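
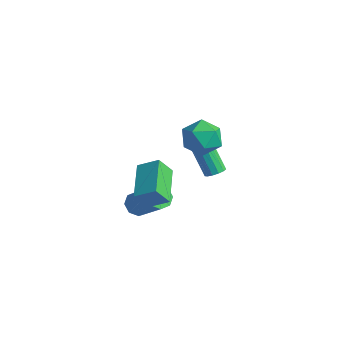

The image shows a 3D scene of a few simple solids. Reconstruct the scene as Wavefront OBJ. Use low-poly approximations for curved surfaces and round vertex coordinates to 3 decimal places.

v -2.641 -2.456 -3.522
v -2.229 -2.739 -3.954
v -0.688 -2.766 -2.47
v -1.099 -2.484 -2.038
v -2.207 -2.234 -3.968
v -0.666 -2.261 -2.483
v -2.439 -1.86 -3.72
v -0.898 -1.887 -2.236
v -2.789 -1.835 -3.357
v -1.248 -1.862 -1.872
v -3.052 -2.174 -3.09
v -1.511 -2.201 -1.606
v -3.074 -2.679 -3.077
v -1.533 -2.706 -1.592
v -2.842 -3.053 -3.324
v -1.301 -3.08 -1.84
v -2.492 -3.078 -3.688
v -0.951 -3.105 -2.203
v -0.873 -0.257 2.145
v -0.403 0.388 1.509
v -0.637 -1.488 1.071
v -0.167 -0.843 0.435
v 0.276 -1.104 1.316
v 0.13 -0.344 1.98
v -1.17 -0.756 0.6
v -1.316 0.004 1.264
v -0.587 0.079 0.555
v 0.307 -0.136 0.997
v -1.347 -0.964 1.583
v -0.453 -1.179 2.025
v -1.242 -3.606 0.587
v -0.461 -3.051 1.127
v -1.047 -3.006 -0.314
v -0.266 -2.45 0.226
v 0.066 -4.89 0.014
v 0.847 -4.334 0.554
v 0.261 -4.289 -0.887
v 1.042 -3.734 -0.347
v -2.361 1.955 -3.501
v -2.058 2.337 -3.292
v -3.236 2.306 -1.53
v -3.539 1.925 -1.739
v -2.279 2.475 -3.437
v -3.457 2.444 -1.675
v -2.526 2.449 -3.603
v -3.704 2.418 -1.841
v -2.721 2.266 -3.736
v -3.899 2.235 -1.974
v -2.801 1.984 -3.795
v -3.979 1.953 -2.033
v -2.742 1.694 -3.76
v -3.92 1.663 -1.998
v -2.562 1.486 -3.643
v -3.74 1.455 -1.881
v -2.318 1.428 -3.481
v -3.496 1.397 -1.719
v -2.087 1.537 -3.326
v -3.266 1.506 -1.563
v -1.944 1.779 -3.225
v -3.122 1.748 -1.463
v -1.933 2.077 -3.213
v -3.111 2.046 -1.451
f 2 1 5
f 2 5 3
f 3 5 6
f 3 6 4
f 5 1 7
f 5 7 6
f 6 7 8
f 6 8 4
f 7 1 9
f 7 9 8
f 8 9 10
f 8 10 4
f 9 1 11
f 9 11 10
f 10 11 12
f 10 12 4
f 11 1 13
f 11 13 12
f 12 13 14
f 12 14 4
f 13 1 15
f 13 15 14
f 14 15 16
f 14 16 4
f 15 1 17
f 15 17 16
f 16 17 18
f 16 18 4
f 17 1 2
f 17 2 18
f 18 2 3
f 18 3 4
f 19 30 24
f 19 24 20
f 19 20 26
f 19 26 29
f 19 29 30
f 20 24 28
f 24 30 23
f 30 29 21
f 29 26 25
f 26 20 27
f 22 28 23
f 22 23 21
f 22 21 25
f 22 25 27
f 22 27 28
f 23 28 24
f 21 23 30
f 25 21 29
f 27 25 26
f 28 27 20
f 32 34 31
f 35 32 31
f 31 34 33
f 33 35 31
f 32 38 34
f 36 32 35
f 36 38 32
f 34 38 33
f 37 35 33
f 33 38 37
f 37 36 35
f 38 36 37
f 40 39 43
f 40 43 41
f 41 43 44
f 41 44 42
f 43 39 45
f 43 45 44
f 44 45 46
f 44 46 42
f 45 39 47
f 45 47 46
f 46 47 48
f 46 48 42
f 47 39 49
f 47 49 48
f 48 49 50
f 48 50 42
f 49 39 51
f 49 51 50
f 50 51 52
f 50 52 42
f 51 39 53
f 51 53 52
f 52 53 54
f 52 54 42
f 53 39 55
f 53 55 54
f 54 55 56
f 54 56 42
f 55 39 57
f 55 57 56
f 56 57 58
f 56 58 42
f 57 39 59
f 57 59 58
f 58 59 60
f 58 60 42
f 59 39 61
f 59 61 60
f 60 61 62
f 60 62 42
f 61 39 40
f 61 40 62
f 62 40 41
f 62 41 42



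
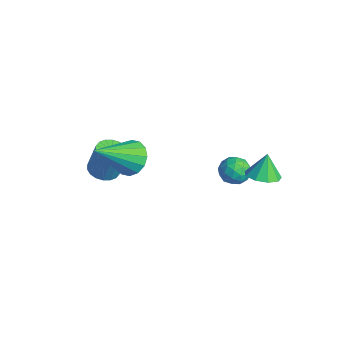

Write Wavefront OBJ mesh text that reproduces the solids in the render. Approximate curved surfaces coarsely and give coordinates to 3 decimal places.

v -2.57 -2.887 0.427
v -1.994 -2.458 0.822
v -2.27 -4.513 1.753
v -2.357 -2.363 1.02
v -2.777 -2.409 1.06
v -3.142 -2.582 0.929
v -3.353 -2.838 0.664
v -3.355 -3.106 0.336
v -3.146 -3.316 0.031
v -2.783 -3.411 -0.167
v -2.363 -3.365 -0.206
v -1.998 -3.192 -0.076
v -1.787 -2.936 0.189
v -1.785 -2.668 0.517
v -4.105 -3.386 -1.377
v -3.674 -3.886 -1.362
v -3.404 -3.614 -0.068
v -3.835 -3.114 -0.083
v -3.507 -3.658 -1.445
v -3.238 -3.386 -0.15
v -3.459 -3.377 -1.514
v -3.189 -3.105 -0.219
v -3.539 -3.097 -1.556
v -3.269 -2.825 -0.262
v -3.731 -2.875 -1.563
v -3.461 -2.603 -0.268
v -3.997 -2.754 -1.533
v -3.727 -2.482 -0.238
v -4.284 -2.758 -1.472
v -4.014 -2.486 -0.177
v -4.536 -2.886 -1.392
v -4.266 -2.614 -0.098
v -4.702 -3.114 -1.31
v -4.433 -2.842 -0.015
v -4.751 -3.395 -1.241
v -4.481 -3.123 0.054
v -4.671 -3.675 -1.198
v -4.401 -3.403 0.096
v -4.479 -3.897 -1.192
v -4.209 -3.625 0.103
v -4.213 -4.018 -1.222
v -3.943 -3.746 0.073
v -3.926 -4.014 -1.283
v -3.656 -3.742 0.012
v -1.96 1.539 -1.888
v -1.509 1.709 -1.403
v -2.231 0.631 -1.317
v -1.78 0.801 -0.832
v -2.347 1.174 -0.918
v -2.179 1.735 -1.271
v -1.561 0.605 -1.449
v -1.393 1.166 -1.802
v -1.263 1.132 -1.132
v -1.748 1.483 -0.804
v -1.992 0.857 -1.916
v -2.477 1.208 -1.588
v -1.711 1.704 -1.695
v -2.029 0.636 -1.025
v -2.362 0.855 -1.075
v -2.098 0.955 -0.79
v -2.105 1.719 -1.618
v -1.84 1.819 -1.333
v -2.332 1.504 -1.048
v -1.9 0.521 -1.387
v -1.635 0.621 -1.102
v -1.642 1.385 -1.93
v -1.378 1.485 -1.645
v -1.408 0.836 -1.672
v -1.301 1.464 -1.251
v -1.46 0.931 -0.916
v -1.331 0.816 -1.278
v -1.233 1.146 -1.485
v -1.587 1.671 -1.058
v -1.746 1.137 -0.723
v -2.079 1.356 -0.773
v -1.98 1.686 -0.98
v -1.442 1.332 -0.899
v -1.994 1.203 -1.997
v -2.153 0.669 -1.662
v -1.76 0.654 -1.74
v -1.661 0.984 -1.947
v -2.28 1.409 -1.804
v -2.439 0.876 -1.469
v -2.507 1.194 -1.235
v -2.409 1.524 -1.442
v -2.298 1.008 -1.821
v 0.389 1.193 0.245
v 1.058 1.062 0.445
v 0.151 1.487 1.235
v 1.015 1.523 0.298
v 0.68 1.83 0.126
v 0.208 1.838 0.01
v -0.179 1.545 0.004
v -0.3 1.087 0.111
v -0.099 0.679 0.28
v 0.33 0.511 0.433
v 0.787 0.663 0.498
f 2 1 4
f 2 4 3
f 4 1 5
f 4 5 3
f 5 1 6
f 5 6 3
f 6 1 7
f 6 7 3
f 7 1 8
f 7 8 3
f 8 1 9
f 8 9 3
f 9 1 10
f 9 10 3
f 10 1 11
f 10 11 3
f 11 1 12
f 11 12 3
f 12 1 13
f 12 13 3
f 13 1 14
f 13 14 3
f 14 1 2
f 14 2 3
f 16 15 19
f 16 19 17
f 17 19 20
f 17 20 18
f 19 15 21
f 19 21 20
f 20 21 22
f 20 22 18
f 21 15 23
f 21 23 22
f 22 23 24
f 22 24 18
f 23 15 25
f 23 25 24
f 24 25 26
f 24 26 18
f 25 15 27
f 25 27 26
f 26 27 28
f 26 28 18
f 27 15 29
f 27 29 28
f 28 29 30
f 28 30 18
f 29 15 31
f 29 31 30
f 30 31 32
f 30 32 18
f 31 15 33
f 31 33 32
f 32 33 34
f 32 34 18
f 33 15 35
f 33 35 34
f 34 35 36
f 34 36 18
f 35 15 37
f 35 37 36
f 36 37 38
f 36 38 18
f 37 15 39
f 37 39 38
f 38 39 40
f 38 40 18
f 39 15 41
f 39 41 40
f 40 41 42
f 40 42 18
f 41 15 43
f 41 43 42
f 42 43 44
f 42 44 18
f 43 15 16
f 43 16 44
f 44 16 17
f 44 17 18
f 45 82 61
f 82 56 85
f 61 85 50
f 82 85 61
f 45 61 57
f 61 50 62
f 57 62 46
f 61 62 57
f 45 57 66
f 57 46 67
f 66 67 52
f 57 67 66
f 45 66 78
f 66 52 81
f 78 81 55
f 66 81 78
f 45 78 82
f 78 55 86
f 82 86 56
f 78 86 82
f 46 62 73
f 62 50 76
f 73 76 54
f 62 76 73
f 50 85 63
f 85 56 84
f 63 84 49
f 85 84 63
f 56 86 83
f 86 55 79
f 83 79 47
f 86 79 83
f 55 81 80
f 81 52 68
f 80 68 51
f 81 68 80
f 52 67 72
f 67 46 69
f 72 69 53
f 67 69 72
f 48 74 60
f 74 54 75
f 60 75 49
f 74 75 60
f 48 60 58
f 60 49 59
f 58 59 47
f 60 59 58
f 48 58 65
f 58 47 64
f 65 64 51
f 58 64 65
f 48 65 70
f 65 51 71
f 70 71 53
f 65 71 70
f 48 70 74
f 70 53 77
f 74 77 54
f 70 77 74
f 49 75 63
f 75 54 76
f 63 76 50
f 75 76 63
f 47 59 83
f 59 49 84
f 83 84 56
f 59 84 83
f 51 64 80
f 64 47 79
f 80 79 55
f 64 79 80
f 53 71 72
f 71 51 68
f 72 68 52
f 71 68 72
f 54 77 73
f 77 53 69
f 73 69 46
f 77 69 73
f 88 87 90
f 88 90 89
f 90 87 91
f 90 91 89
f 91 87 92
f 91 92 89
f 92 87 93
f 92 93 89
f 93 87 94
f 93 94 89
f 94 87 95
f 94 95 89
f 95 87 96
f 95 96 89
f 96 87 97
f 96 97 89
f 97 87 88
f 97 88 89



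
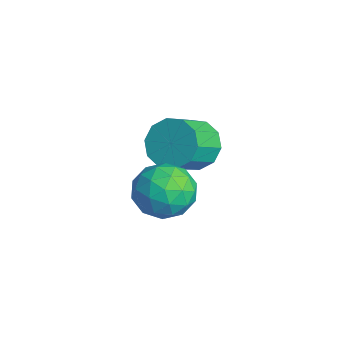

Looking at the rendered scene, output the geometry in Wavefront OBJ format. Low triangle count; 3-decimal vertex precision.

v 2.564 1.508 1.798
v 2.967 2.139 1.584
v 3.553 0.781 1.516
v 3.956 1.412 1.302
v 3.779 1.298 2.052
v 3.169 1.747 2.226
v 3.351 1.173 0.874
v 2.741 1.622 1.048
v 3.454 1.931 1.013
v 3.718 2.009 1.741
v 2.802 0.911 1.359
v 3.066 0.989 2.087
v 2.679 1.887 1.716
v 3.841 1.033 1.384
v 3.737 0.966 1.825
v 3.974 1.336 1.699
v 2.797 1.657 2.093
v 3.034 2.028 1.967
v 3.512 1.534 2.242
v 3.486 0.892 1.133
v 3.723 1.263 1.007
v 2.546 1.584 1.401
v 2.783 1.954 1.275
v 3.008 1.386 0.858
v 3.202 2.136 1.255
v 3.783 1.709 1.089
v 3.428 1.568 0.837
v 3.069 1.832 0.94
v 3.357 2.182 1.682
v 3.938 1.754 1.517
v 3.835 1.687 1.957
v 3.476 1.951 2.06
v 3.643 2.06 1.347
v 2.582 1.166 1.583
v 3.163 0.738 1.418
v 3.044 0.969 1.04
v 2.685 1.233 1.143
v 2.737 1.211 2.011
v 3.318 0.784 1.845
v 3.451 1.088 2.16
v 3.092 1.352 2.263
v 2.877 0.86 1.753
v 0.827 3.037 0.841
v 1.471 3.284 0.635
v 1.957 2.53 1.254
v 1.313 2.283 1.459
v 1.349 3.506 1.001
v 1.835 2.751 1.62
v 1.028 3.548 1.306
v 1.514 2.794 1.925
v 0.63 3.396 1.433
v 1.116 2.641 2.052
v 0.307 3.106 1.334
v 0.793 2.352 1.952
v 0.183 2.79 1.046
v 0.669 2.036 1.665
v 0.305 2.569 0.68
v 0.791 1.814 1.299
v 0.626 2.526 0.375
v 1.112 1.772 0.994
v 1.024 2.679 0.248
v 1.51 1.924 0.867
v 1.347 2.968 0.348
v 1.833 2.214 0.966
f 1 38 17
f 38 12 41
f 17 41 6
f 38 41 17
f 1 17 13
f 17 6 18
f 13 18 2
f 17 18 13
f 1 13 22
f 13 2 23
f 22 23 8
f 13 23 22
f 1 22 34
f 22 8 37
f 34 37 11
f 22 37 34
f 1 34 38
f 34 11 42
f 38 42 12
f 34 42 38
f 2 18 29
f 18 6 32
f 29 32 10
f 18 32 29
f 6 41 19
f 41 12 40
f 19 40 5
f 41 40 19
f 12 42 39
f 42 11 35
f 39 35 3
f 42 35 39
f 11 37 36
f 37 8 24
f 36 24 7
f 37 24 36
f 8 23 28
f 23 2 25
f 28 25 9
f 23 25 28
f 4 30 16
f 30 10 31
f 16 31 5
f 30 31 16
f 4 16 14
f 16 5 15
f 14 15 3
f 16 15 14
f 4 14 21
f 14 3 20
f 21 20 7
f 14 20 21
f 4 21 26
f 21 7 27
f 26 27 9
f 21 27 26
f 4 26 30
f 26 9 33
f 30 33 10
f 26 33 30
f 5 31 19
f 31 10 32
f 19 32 6
f 31 32 19
f 3 15 39
f 15 5 40
f 39 40 12
f 15 40 39
f 7 20 36
f 20 3 35
f 36 35 11
f 20 35 36
f 9 27 28
f 27 7 24
f 28 24 8
f 27 24 28
f 10 33 29
f 33 9 25
f 29 25 2
f 33 25 29
f 44 43 47
f 44 47 45
f 45 47 48
f 45 48 46
f 47 43 49
f 47 49 48
f 48 49 50
f 48 50 46
f 49 43 51
f 49 51 50
f 50 51 52
f 50 52 46
f 51 43 53
f 51 53 52
f 52 53 54
f 52 54 46
f 53 43 55
f 53 55 54
f 54 55 56
f 54 56 46
f 55 43 57
f 55 57 56
f 56 57 58
f 56 58 46
f 57 43 59
f 57 59 58
f 58 59 60
f 58 60 46
f 59 43 61
f 59 61 60
f 60 61 62
f 60 62 46
f 61 43 63
f 61 63 62
f 62 63 64
f 62 64 46
f 63 43 44
f 63 44 64
f 64 44 45
f 64 45 46



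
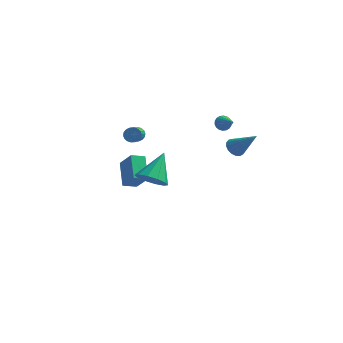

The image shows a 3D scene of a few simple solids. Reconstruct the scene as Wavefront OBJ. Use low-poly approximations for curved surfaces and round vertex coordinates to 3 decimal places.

v -3.153 2.741 -4.756
v -3.598 4.099 -3.816
v -2.432 3.187 -5.058
v -2.876 4.544 -4.118
v -2.384 2.236 -3.662
v -2.828 3.593 -2.722
v -1.662 2.681 -3.964
v -2.107 4.039 -3.024
v 2.713 1.755 1.782
v 3.069 1.748 1.417
v 3.407 0.905 2.478
v 3.139 1.916 1.553
v 3.124 2.052 1.734
v 3.028 2.129 1.924
v 2.869 2.133 2.086
v 2.679 2.061 2.188
v 2.496 1.929 2.209
v 2.356 1.762 2.146
v 2.286 1.594 2.01
v 2.301 1.457 1.83
v 2.397 1.38 1.639
v 2.556 1.377 1.477
v 2.746 1.449 1.375
v 2.929 1.581 1.354
v -2.793 4.868 -1.772
v -2.597 4.629 -2.19
v -2.431 2.873 -1.107
v -2.627 3.112 -0.688
v -2.409 4.712 -2.085
v -2.242 2.955 -1.001
v -2.296 4.825 -1.917
v -2.129 3.069 -0.834
v -2.282 4.947 -1.721
v -2.115 3.191 -0.638
v -2.369 5.054 -1.535
v -2.202 3.298 -0.452
v -2.54 5.124 -1.396
v -2.374 3.368 -0.313
v -2.761 5.143 -1.331
v -2.595 3.387 -0.248
v -2.989 5.107 -1.353
v -2.823 3.351 -0.27
v -3.178 5.025 -1.459
v -3.011 3.268 -0.375
v -3.291 4.911 -1.626
v -3.124 3.155 -0.543
v -3.305 4.789 -1.822
v -3.138 3.033 -0.739
v -3.218 4.682 -2.008
v -3.051 2.926 -0.925
v -3.046 4.612 -2.147
v -2.88 2.856 -1.064
v -2.825 4.593 -2.212
v -2.659 2.837 -1.129
v 3.028 4.147 -1.694
v 3.369 3.794 -2.119
v 4.292 3.673 -0.286
v 3.497 4.077 -2.138
v 3.517 4.376 -2.056
v 3.425 4.623 -1.89
v 3.242 4.761 -1.679
v 3.01 4.758 -1.472
v 2.783 4.615 -1.315
v 2.611 4.365 -1.245
v 2.535 4.065 -1.278
v 2.572 3.784 -1.406
v 2.713 3.586 -1.6
v 2.927 3.517 -1.815
v 3.163 3.592 -2.003
v -0.2 -3.377 0.254
v 0.269 -3.979 0.785
v 0.2 -1.963 1.506
v 0.637 -3.75 0.408
v 0.686 -3.378 -0.028
v 0.396 -3.006 -0.356
v -0.122 -2.775 -0.45
v -0.67 -2.774 -0.276
v -1.038 -3.003 0.101
v -1.087 -3.375 0.536
v -0.796 -3.748 0.864
v -0.279 -3.979 0.959
f 2 4 1
f 5 2 1
f 1 4 3
f 3 5 1
f 2 8 4
f 6 2 5
f 6 8 2
f 4 8 3
f 7 5 3
f 3 8 7
f 7 6 5
f 8 6 7
f 10 9 12
f 10 12 11
f 12 9 13
f 12 13 11
f 13 9 14
f 13 14 11
f 14 9 15
f 14 15 11
f 15 9 16
f 15 16 11
f 16 9 17
f 16 17 11
f 17 9 18
f 17 18 11
f 18 9 19
f 18 19 11
f 19 9 20
f 19 20 11
f 20 9 21
f 20 21 11
f 21 9 22
f 21 22 11
f 22 9 23
f 22 23 11
f 23 9 24
f 23 24 11
f 24 9 10
f 24 10 11
f 26 25 29
f 26 29 27
f 27 29 30
f 27 30 28
f 29 25 31
f 29 31 30
f 30 31 32
f 30 32 28
f 31 25 33
f 31 33 32
f 32 33 34
f 32 34 28
f 33 25 35
f 33 35 34
f 34 35 36
f 34 36 28
f 35 25 37
f 35 37 36
f 36 37 38
f 36 38 28
f 37 25 39
f 37 39 38
f 38 39 40
f 38 40 28
f 39 25 41
f 39 41 40
f 40 41 42
f 40 42 28
f 41 25 43
f 41 43 42
f 42 43 44
f 42 44 28
f 43 25 45
f 43 45 44
f 44 45 46
f 44 46 28
f 45 25 47
f 45 47 46
f 46 47 48
f 46 48 28
f 47 25 49
f 47 49 48
f 48 49 50
f 48 50 28
f 49 25 51
f 49 51 50
f 50 51 52
f 50 52 28
f 51 25 53
f 51 53 52
f 52 53 54
f 52 54 28
f 53 25 26
f 53 26 54
f 54 26 27
f 54 27 28
f 56 55 58
f 56 58 57
f 58 55 59
f 58 59 57
f 59 55 60
f 59 60 57
f 60 55 61
f 60 61 57
f 61 55 62
f 61 62 57
f 62 55 63
f 62 63 57
f 63 55 64
f 63 64 57
f 64 55 65
f 64 65 57
f 65 55 66
f 65 66 57
f 66 55 67
f 66 67 57
f 67 55 68
f 67 68 57
f 68 55 69
f 68 69 57
f 69 55 56
f 69 56 57
f 71 70 73
f 71 73 72
f 73 70 74
f 73 74 72
f 74 70 75
f 74 75 72
f 75 70 76
f 75 76 72
f 76 70 77
f 76 77 72
f 77 70 78
f 77 78 72
f 78 70 79
f 78 79 72
f 79 70 80
f 79 80 72
f 80 70 81
f 80 81 72
f 81 70 71
f 81 71 72



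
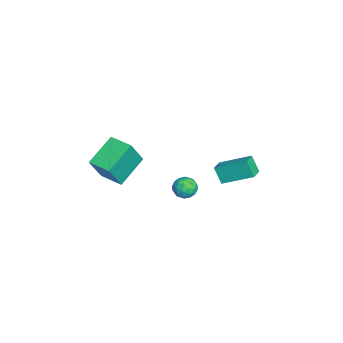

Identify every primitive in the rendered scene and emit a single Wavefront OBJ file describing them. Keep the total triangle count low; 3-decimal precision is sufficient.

v -1.427 1.368 0.713
v -1.084 3.209 1.641
v -2.347 1.667 0.459
v -2.004 3.508 1.387
v -0.996 1.812 -0.327
v -0.653 3.653 0.601
v -1.916 2.111 -0.581
v -1.573 3.952 0.347
v 0.326 -3.697 3.481
v 1.124 -4.296 5.249
v 1.213 -2.538 3.474
v 2.011 -3.137 5.241
v 1.789 -4.823 2.439
v 2.587 -5.422 4.206
v 2.676 -3.664 2.431
v 3.474 -4.263 4.199
v 0.923 0.158 0.369
v 1.195 0.513 1.005
v 1.005 -0.953 0.955
v 1.277 -0.598 1.591
v 0.537 -0.494 1.374
v 0.487 0.193 1.012
v 1.713 -0.633 0.948
v 1.663 0.054 0.586
v 1.684 0.025 1.363
v 0.957 0.11 1.627
v 1.243 -0.55 0.333
v 0.516 -0.465 0.597
v 1.052 0.433 0.636
v 1.148 -0.873 1.324
v 0.713 -0.812 1.197
v 0.873 -0.603 1.571
v 0.636 0.245 0.64
v 0.796 0.454 1.014
v 0.408 -0.139 1.23
v 1.404 -0.894 0.946
v 1.564 -0.685 1.32
v 1.327 0.163 0.389
v 1.487 0.372 0.763
v 1.792 -0.301 0.73
v 1.499 0.355 1.22
v 1.547 -0.298 1.564
v 1.804 -0.319 1.187
v 1.774 0.085 0.974
v 1.072 0.405 1.375
v 1.12 -0.248 1.719
v 0.685 -0.187 1.592
v 0.655 0.217 1.379
v 1.359 0.118 1.585
v 1.08 -0.192 0.241
v 1.128 -0.845 0.585
v 1.545 -0.657 0.581
v 1.515 -0.253 0.368
v 0.653 -0.142 0.396
v 0.701 -0.795 0.74
v 0.426 -0.525 0.986
v 0.396 -0.121 0.773
v 0.841 -0.558 0.375
f 2 4 1
f 5 2 1
f 1 4 3
f 3 5 1
f 2 8 4
f 6 2 5
f 6 8 2
f 4 8 3
f 7 5 3
f 3 8 7
f 7 6 5
f 8 6 7
f 10 12 9
f 13 10 9
f 9 12 11
f 11 13 9
f 10 16 12
f 14 10 13
f 14 16 10
f 12 16 11
f 15 13 11
f 11 16 15
f 15 14 13
f 16 14 15
f 17 54 33
f 54 28 57
f 33 57 22
f 54 57 33
f 17 33 29
f 33 22 34
f 29 34 18
f 33 34 29
f 17 29 38
f 29 18 39
f 38 39 24
f 29 39 38
f 17 38 50
f 38 24 53
f 50 53 27
f 38 53 50
f 17 50 54
f 50 27 58
f 54 58 28
f 50 58 54
f 18 34 45
f 34 22 48
f 45 48 26
f 34 48 45
f 22 57 35
f 57 28 56
f 35 56 21
f 57 56 35
f 28 58 55
f 58 27 51
f 55 51 19
f 58 51 55
f 27 53 52
f 53 24 40
f 52 40 23
f 53 40 52
f 24 39 44
f 39 18 41
f 44 41 25
f 39 41 44
f 20 46 32
f 46 26 47
f 32 47 21
f 46 47 32
f 20 32 30
f 32 21 31
f 30 31 19
f 32 31 30
f 20 30 37
f 30 19 36
f 37 36 23
f 30 36 37
f 20 37 42
f 37 23 43
f 42 43 25
f 37 43 42
f 20 42 46
f 42 25 49
f 46 49 26
f 42 49 46
f 21 47 35
f 47 26 48
f 35 48 22
f 47 48 35
f 19 31 55
f 31 21 56
f 55 56 28
f 31 56 55
f 23 36 52
f 36 19 51
f 52 51 27
f 36 51 52
f 25 43 44
f 43 23 40
f 44 40 24
f 43 40 44
f 26 49 45
f 49 25 41
f 45 41 18
f 49 41 45



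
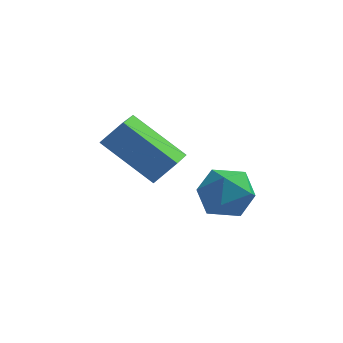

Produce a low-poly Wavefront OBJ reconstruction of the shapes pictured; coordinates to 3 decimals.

v -0.535 -0.931 2.41
v -2.057 -0.613 3.569
v -0.488 -0.051 2.23
v -2.011 0.268 3.389
v 0.071 -0.808 3.171
v -1.452 -0.489 4.33
v 0.117 0.073 2.991
v -1.405 0.391 4.15
v 1.098 -1.339 3.378
v 1.517 -0.902 2.764
v 1.583 -2.538 2.856
v 2.002 -2.101 2.242
v 2.259 -2.045 3.062
v 1.96 -1.303 3.385
v 1.14 -2.137 2.235
v 0.841 -1.395 2.558
v 1.543 -1.395 2.057
v 2.234 -1.338 2.569
v 0.866 -2.102 3.051
v 1.557 -2.045 3.563
f 2 4 1
f 5 2 1
f 1 4 3
f 3 5 1
f 2 8 4
f 6 2 5
f 6 8 2
f 4 8 3
f 7 5 3
f 3 8 7
f 7 6 5
f 8 6 7
f 9 20 14
f 9 14 10
f 9 10 16
f 9 16 19
f 9 19 20
f 10 14 18
f 14 20 13
f 20 19 11
f 19 16 15
f 16 10 17
f 12 18 13
f 12 13 11
f 12 11 15
f 12 15 17
f 12 17 18
f 13 18 14
f 11 13 20
f 15 11 19
f 17 15 16
f 18 17 10



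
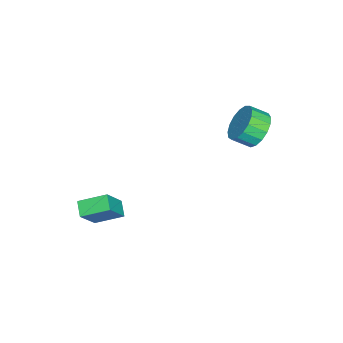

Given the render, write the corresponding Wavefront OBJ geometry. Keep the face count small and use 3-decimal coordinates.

v -2.235 3.602 1.686
v -1.74 3.171 0.828
v -1.489 2.288 1.416
v -1.985 2.718 2.274
v -1.366 3.437 1.067
v -1.115 2.553 1.655
v -1.191 3.74 1.448
v -0.94 2.856 2.035
v -1.256 4.011 1.883
v -1.005 3.128 2.471
v -1.544 4.188 2.273
v -1.293 3.305 2.861
v -1.992 4.231 2.529
v -1.741 3.348 3.116
v -2.495 4.13 2.592
v -2.244 3.247 3.179
v -2.938 3.908 2.447
v -2.687 3.025 3.034
v -3.221 3.615 2.128
v -2.97 2.732 2.715
v -3.278 3.32 1.708
v -3.027 2.437 2.295
v -3.096 3.089 1.283
v -2.845 2.205 1.87
v -2.717 2.975 0.95
v -2.466 2.092 1.538
v -2.228 3.005 0.786
v -1.977 2.122 1.374
v 2.292 -3.489 -2.186
v 1.947 -2.099 -1.595
v 3.005 -3.127 -2.621
v 2.66 -1.737 -2.03
v 3.36 -3.843 -0.73
v 3.015 -2.453 -0.139
v 4.073 -3.481 -1.165
v 3.728 -2.091 -0.574
f 2 1 5
f 2 5 3
f 3 5 6
f 3 6 4
f 5 1 7
f 5 7 6
f 6 7 8
f 6 8 4
f 7 1 9
f 7 9 8
f 8 9 10
f 8 10 4
f 9 1 11
f 9 11 10
f 10 11 12
f 10 12 4
f 11 1 13
f 11 13 12
f 12 13 14
f 12 14 4
f 13 1 15
f 13 15 14
f 14 15 16
f 14 16 4
f 15 1 17
f 15 17 16
f 16 17 18
f 16 18 4
f 17 1 19
f 17 19 18
f 18 19 20
f 18 20 4
f 19 1 21
f 19 21 20
f 20 21 22
f 20 22 4
f 21 1 23
f 21 23 22
f 22 23 24
f 22 24 4
f 23 1 25
f 23 25 24
f 24 25 26
f 24 26 4
f 25 1 27
f 25 27 26
f 26 27 28
f 26 28 4
f 27 1 2
f 27 2 28
f 28 2 3
f 28 3 4
f 30 32 29
f 33 30 29
f 29 32 31
f 31 33 29
f 30 36 32
f 34 30 33
f 34 36 30
f 32 36 31
f 35 33 31
f 31 36 35
f 35 34 33
f 36 34 35



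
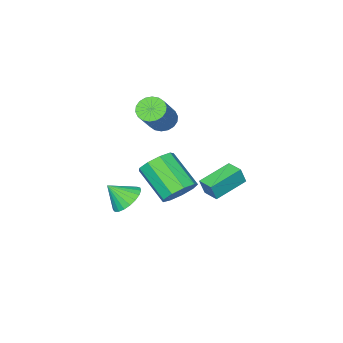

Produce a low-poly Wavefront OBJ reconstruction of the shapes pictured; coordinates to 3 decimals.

v -4.177 -1.056 0.737
v -3.588 -1.292 0.338
v -2.313 -0.62 1.824
v -2.903 -0.384 2.223
v -3.629 -0.978 0.231
v -2.354 -0.307 1.717
v -3.779 -0.68 0.225
v -2.504 -0.008 1.711
v -4.007 -0.456 0.32
v -2.732 0.216 1.806
v -4.27 -0.351 0.497
v -2.995 0.321 1.983
v -4.514 -0.386 0.723
v -3.239 0.286 2.208
v -4.691 -0.553 0.95
v -3.416 0.119 2.436
v -4.767 -0.82 1.136
v -3.492 -0.148 2.622
v -4.726 -1.133 1.243
v -3.451 -0.462 2.729
v -4.576 -1.432 1.249
v -3.301 -0.76 2.735
v -4.348 -1.656 1.154
v -3.073 -0.984 2.64
v -4.085 -1.761 0.977
v -2.81 -1.089 2.463
v -3.841 -1.726 0.752
v -2.566 -1.054 2.237
v -3.664 -1.559 0.524
v -2.389 -0.887 2.01
v -3.58 0.889 -3.189
v -2.883 0.472 -3.738
v -2.883 -1.265 -2.421
v -3.58 -0.849 -1.871
v -2.603 0.84 -3.253
v -2.603 -0.897 -1.935
v -2.78 1.231 -2.737
v -2.78 -0.506 -1.42
v -3.331 1.461 -2.433
v -3.331 -0.276 -1.116
v -3.999 1.424 -2.483
v -3.999 -0.313 -1.165
v -4.47 1.136 -2.862
v -4.47 -0.601 -1.545
v -4.525 0.732 -3.395
v -4.525 -1.005 -2.077
v -4.138 0.402 -3.831
v -4.138 -1.335 -2.513
v -3.49 0.299 -3.966
v -3.49 -1.438 -2.649
v -2.382 -1.576 -4.373
v -1.701 -0.947 -4.446
v -1.698 -2.204 -3.407
v -1.93 -0.786 -4.179
v -2.237 -0.762 -3.946
v -2.569 -0.879 -3.786
v -2.869 -1.116 -3.728
v -3.085 -1.432 -3.781
v -3.179 -1.773 -3.937
v -3.136 -2.08 -4.168
v -2.962 -2.3 -4.434
v -2.687 -2.395 -4.69
v -2.36 -2.348 -4.891
v -2.037 -2.167 -5.002
v -1.773 -1.884 -5.005
v -1.615 -1.548 -4.898
v -1.589 -1.216 -4.7
v -4.455 3.624 -0.959
v -4.189 3.542 -0.104
v -4.363 4.517 -0.903
v -4.096 4.435 -0.047
v -2.784 3.485 -1.493
v -2.517 3.403 -0.637
v -2.691 4.378 -1.436
v -2.425 4.296 -0.581
f 2 1 5
f 2 5 3
f 3 5 6
f 3 6 4
f 5 1 7
f 5 7 6
f 6 7 8
f 6 8 4
f 7 1 9
f 7 9 8
f 8 9 10
f 8 10 4
f 9 1 11
f 9 11 10
f 10 11 12
f 10 12 4
f 11 1 13
f 11 13 12
f 12 13 14
f 12 14 4
f 13 1 15
f 13 15 14
f 14 15 16
f 14 16 4
f 15 1 17
f 15 17 16
f 16 17 18
f 16 18 4
f 17 1 19
f 17 19 18
f 18 19 20
f 18 20 4
f 19 1 21
f 19 21 20
f 20 21 22
f 20 22 4
f 21 1 23
f 21 23 22
f 22 23 24
f 22 24 4
f 23 1 25
f 23 25 24
f 24 25 26
f 24 26 4
f 25 1 27
f 25 27 26
f 26 27 28
f 26 28 4
f 27 1 29
f 27 29 28
f 28 29 30
f 28 30 4
f 29 1 2
f 29 2 30
f 30 2 3
f 30 3 4
f 32 31 35
f 32 35 33
f 33 35 36
f 33 36 34
f 35 31 37
f 35 37 36
f 36 37 38
f 36 38 34
f 37 31 39
f 37 39 38
f 38 39 40
f 38 40 34
f 39 31 41
f 39 41 40
f 40 41 42
f 40 42 34
f 41 31 43
f 41 43 42
f 42 43 44
f 42 44 34
f 43 31 45
f 43 45 44
f 44 45 46
f 44 46 34
f 45 31 47
f 45 47 46
f 46 47 48
f 46 48 34
f 47 31 49
f 47 49 48
f 48 49 50
f 48 50 34
f 49 31 32
f 49 32 50
f 50 32 33
f 50 33 34
f 52 51 54
f 52 54 53
f 54 51 55
f 54 55 53
f 55 51 56
f 55 56 53
f 56 51 57
f 56 57 53
f 57 51 58
f 57 58 53
f 58 51 59
f 58 59 53
f 59 51 60
f 59 60 53
f 60 51 61
f 60 61 53
f 61 51 62
f 61 62 53
f 62 51 63
f 62 63 53
f 63 51 64
f 63 64 53
f 64 51 65
f 64 65 53
f 65 51 66
f 65 66 53
f 66 51 67
f 66 67 53
f 67 51 52
f 67 52 53
f 69 71 68
f 72 69 68
f 68 71 70
f 70 72 68
f 69 75 71
f 73 69 72
f 73 75 69
f 71 75 70
f 74 72 70
f 70 75 74
f 74 73 72
f 75 73 74



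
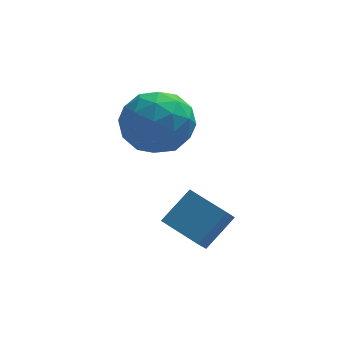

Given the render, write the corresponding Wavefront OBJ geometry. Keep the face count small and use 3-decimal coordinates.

v -3.495 2.953 -0.331
v -2.724 3.403 -1.176
v -1.996 1.937 0.496
v -1.225 2.387 -0.349
v -1.699 3.131 0.508
v -2.625 3.758 -0.003
v -2.095 1.582 -0.677
v -3.021 2.209 -1.188
v -1.858 2.555 -1.391
v -1.613 3.513 -0.658
v -3.107 1.827 -0.022
v -2.862 2.785 0.711
v -3.241 3.267 -0.826
v -1.479 2.073 0.146
v -1.758 2.51 0.65
v -1.304 2.774 0.153
v -3.183 3.476 -0.136
v -2.73 3.741 -0.633
v -2.127 3.581 0.357
v -1.99 1.599 -0.047
v -1.537 1.864 -0.544
v -3.416 2.566 -0.833
v -2.962 2.83 -1.33
v -2.593 1.759 -1.037
v -2.279 3.034 -1.449
v -1.398 2.436 -0.963
v -1.909 1.963 -1.156
v -2.454 2.332 -1.456
v -2.135 3.596 -1.018
v -1.254 2.999 -0.532
v -1.533 3.436 -0.028
v -2.077 3.805 -0.329
v -1.626 3.098 -1.144
v -3.466 2.341 -0.148
v -2.585 1.744 0.338
v -2.643 1.535 -0.351
v -3.187 1.904 -0.652
v -3.322 2.904 0.283
v -2.441 2.306 0.769
v -2.266 3.008 0.776
v -2.811 3.377 0.476
v -3.094 2.242 0.464
v -2.618 -0.096 -2.69
v -1.7 0.451 -1.817
v -2.312 0.381 -3.31
v -1.394 0.928 -2.437
v -1.686 -1.128 -3.023
v -0.768 -0.581 -2.15
v -1.38 -0.651 -3.643
v -0.462 -0.104 -2.77
f 1 38 17
f 38 12 41
f 17 41 6
f 38 41 17
f 1 17 13
f 17 6 18
f 13 18 2
f 17 18 13
f 1 13 22
f 13 2 23
f 22 23 8
f 13 23 22
f 1 22 34
f 22 8 37
f 34 37 11
f 22 37 34
f 1 34 38
f 34 11 42
f 38 42 12
f 34 42 38
f 2 18 29
f 18 6 32
f 29 32 10
f 18 32 29
f 6 41 19
f 41 12 40
f 19 40 5
f 41 40 19
f 12 42 39
f 42 11 35
f 39 35 3
f 42 35 39
f 11 37 36
f 37 8 24
f 36 24 7
f 37 24 36
f 8 23 28
f 23 2 25
f 28 25 9
f 23 25 28
f 4 30 16
f 30 10 31
f 16 31 5
f 30 31 16
f 4 16 14
f 16 5 15
f 14 15 3
f 16 15 14
f 4 14 21
f 14 3 20
f 21 20 7
f 14 20 21
f 4 21 26
f 21 7 27
f 26 27 9
f 21 27 26
f 4 26 30
f 26 9 33
f 30 33 10
f 26 33 30
f 5 31 19
f 31 10 32
f 19 32 6
f 31 32 19
f 3 15 39
f 15 5 40
f 39 40 12
f 15 40 39
f 7 20 36
f 20 3 35
f 36 35 11
f 20 35 36
f 9 27 28
f 27 7 24
f 28 24 8
f 27 24 28
f 10 33 29
f 33 9 25
f 29 25 2
f 33 25 29
f 44 46 43
f 47 44 43
f 43 46 45
f 45 47 43
f 44 50 46
f 48 44 47
f 48 50 44
f 46 50 45
f 49 47 45
f 45 50 49
f 49 48 47
f 50 48 49



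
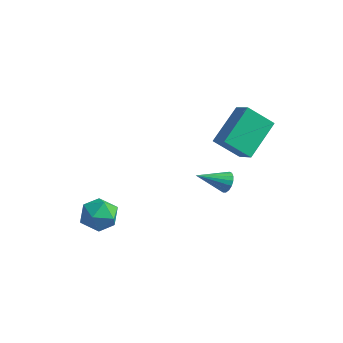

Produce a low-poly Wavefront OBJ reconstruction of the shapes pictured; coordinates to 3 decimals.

v 1.747 0.29 2.094
v 2.588 -0.099 2.705
v 1.767 2.091 3.212
v 2.608 1.703 3.823
v 2.752 0.897 1.097
v 3.593 0.509 1.708
v 2.772 2.699 2.215
v 3.613 2.31 2.826
v 1.591 1.718 -1.801
v 2.007 1.591 -1.418
v 0.609 0.682 -1.079
v 1.871 1.802 -1.3
v 1.67 1.994 -1.297
v 1.452 2.123 -1.409
v 1.265 2.159 -1.612
v 1.153 2.094 -1.857
v 1.141 1.943 -2.09
v 1.233 1.741 -2.256
v 1.406 1.533 -2.318
v 1.622 1.368 -2.262
v 1.831 1.283 -2.1
v 1.985 1.298 -1.869
v 2.048 1.409 -1.623
v -1.857 -3.2 -1.172
v -0.937 -3.081 -1.406
v -1.843 -4.599 -1.834
v -0.923 -4.48 -2.068
v -1.174 -4.589 -1.151
v -1.182 -3.724 -0.742
v -1.598 -3.956 -2.498
v -1.606 -3.091 -2.089
v -0.777 -3.548 -2.226
v -0.514 -3.939 -1.393
v -2.266 -3.741 -1.847
v -2.003 -4.132 -1.014
f 2 4 1
f 5 2 1
f 1 4 3
f 3 5 1
f 2 8 4
f 6 2 5
f 6 8 2
f 4 8 3
f 7 5 3
f 3 8 7
f 7 6 5
f 8 6 7
f 10 9 12
f 10 12 11
f 12 9 13
f 12 13 11
f 13 9 14
f 13 14 11
f 14 9 15
f 14 15 11
f 15 9 16
f 15 16 11
f 16 9 17
f 16 17 11
f 17 9 18
f 17 18 11
f 18 9 19
f 18 19 11
f 19 9 20
f 19 20 11
f 20 9 21
f 20 21 11
f 21 9 22
f 21 22 11
f 22 9 23
f 22 23 11
f 23 9 10
f 23 10 11
f 24 35 29
f 24 29 25
f 24 25 31
f 24 31 34
f 24 34 35
f 25 29 33
f 29 35 28
f 35 34 26
f 34 31 30
f 31 25 32
f 27 33 28
f 27 28 26
f 27 26 30
f 27 30 32
f 27 32 33
f 28 33 29
f 26 28 35
f 30 26 34
f 32 30 31
f 33 32 25



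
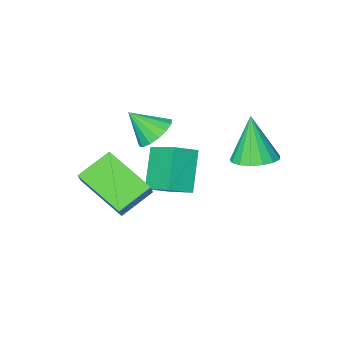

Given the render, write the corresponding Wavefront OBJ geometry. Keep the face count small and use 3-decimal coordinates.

v -2.546 -4.245 -1.657
v -1.578 -4.343 -1.211
v -2.741 -2.877 -0.935
v -1.773 -2.974 -0.489
v -1.767 -3.346 -3.151
v -0.799 -3.443 -2.705
v -1.962 -1.977 -2.429
v -0.994 -2.075 -1.983
v 1.429 -4.202 -1.885
v 0.108 -4.242 -1.115
v 0.758 -2.421 -2.946
v -0.564 -2.46 -2.176
v 1.944 -3.46 -0.964
v 0.622 -3.499 -0.194
v 1.272 -1.678 -2.025
v -0.049 -1.718 -1.255
v -0.646 -2.381 1.027
v -0.02 -2.455 0.503
v 0.086 -3.019 1.993
v 0.044 -2.084 0.699
v -0.077 -1.793 0.983
v -0.351 -1.659 1.279
v -0.704 -1.719 1.507
v -1.041 -1.957 1.607
v -1.273 -2.308 1.551
v -1.337 -2.679 1.355
v -1.216 -2.97 1.071
v -0.942 -3.104 0.775
v -0.589 -3.044 0.547
v -0.252 -2.806 0.447
v -3.117 0.288 0.365
v -2.52 0.91 0.583
v -3.243 -0.248 2.235
v -2.893 1.112 0.616
v -3.318 1.125 0.591
v -3.697 0.946 0.514
v -3.943 0.616 0.403
v -4 0.211 0.283
v -3.854 -0.176 0.182
v -3.54 -0.457 0.123
v -3.128 -0.568 0.119
v -2.714 -0.482 0.171
v -2.393 -0.22 0.268
v -2.237 0.158 0.387
v -2.283 0.566 0.501
f 2 4 1
f 5 2 1
f 1 4 3
f 3 5 1
f 2 8 4
f 6 2 5
f 6 8 2
f 4 8 3
f 7 5 3
f 3 8 7
f 7 6 5
f 8 6 7
f 10 12 9
f 13 10 9
f 9 12 11
f 11 13 9
f 10 16 12
f 14 10 13
f 14 16 10
f 12 16 11
f 15 13 11
f 11 16 15
f 15 14 13
f 16 14 15
f 18 17 20
f 18 20 19
f 20 17 21
f 20 21 19
f 21 17 22
f 21 22 19
f 22 17 23
f 22 23 19
f 23 17 24
f 23 24 19
f 24 17 25
f 24 25 19
f 25 17 26
f 25 26 19
f 26 17 27
f 26 27 19
f 27 17 28
f 27 28 19
f 28 17 29
f 28 29 19
f 29 17 30
f 29 30 19
f 30 17 18
f 30 18 19
f 32 31 34
f 32 34 33
f 34 31 35
f 34 35 33
f 35 31 36
f 35 36 33
f 36 31 37
f 36 37 33
f 37 31 38
f 37 38 33
f 38 31 39
f 38 39 33
f 39 31 40
f 39 40 33
f 40 31 41
f 40 41 33
f 41 31 42
f 41 42 33
f 42 31 43
f 42 43 33
f 43 31 44
f 43 44 33
f 44 31 45
f 44 45 33
f 45 31 32
f 45 32 33



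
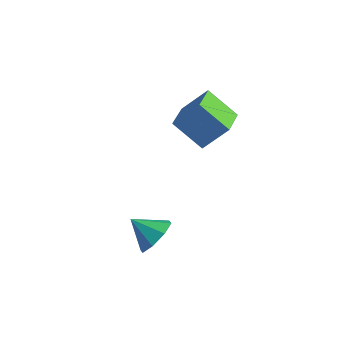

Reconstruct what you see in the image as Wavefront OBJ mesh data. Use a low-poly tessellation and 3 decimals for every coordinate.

v -1.27 0.427 2.057
v -0.364 1.273 3.417
v -2.068 2.011 1.604
v -1.162 2.856 2.964
v 0.222 0.824 0.816
v 1.128 1.669 2.176
v -0.576 2.407 0.363
v 0.33 3.253 1.723
v 1.115 -3.446 -2.122
v 1.514 -2.84 -1.296
v -0.055 -3.854 -1.258
v 0.994 -2.403 -1.793
v 0.544 -2.578 -2.484
v 0.429 -3.261 -2.962
v 0.715 -4.052 -2.949
v 1.235 -4.489 -2.451
v 1.685 -4.315 -1.761
v 1.8 -3.632 -1.282
f 2 4 1
f 5 2 1
f 1 4 3
f 3 5 1
f 2 8 4
f 6 2 5
f 6 8 2
f 4 8 3
f 7 5 3
f 3 8 7
f 7 6 5
f 8 6 7
f 10 9 12
f 10 12 11
f 12 9 13
f 12 13 11
f 13 9 14
f 13 14 11
f 14 9 15
f 14 15 11
f 15 9 16
f 15 16 11
f 16 9 17
f 16 17 11
f 17 9 18
f 17 18 11
f 18 9 10
f 18 10 11



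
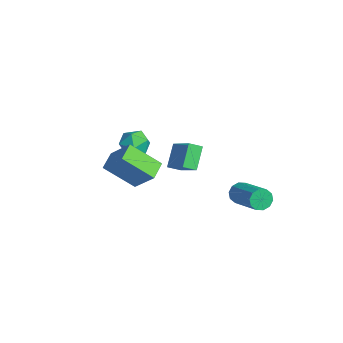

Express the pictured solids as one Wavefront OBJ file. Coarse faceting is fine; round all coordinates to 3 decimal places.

v -3.664 -1.26 -0.606
v -3.327 -0.893 -1.435
v -3.193 -2.687 -1.045
v -2.856 -2.32 -1.874
v -2.42 -2.105 -1.038
v -2.711 -1.224 -0.766
v -3.809 -2.356 -1.714
v -4.1 -1.475 -1.442
v -3.417 -1.571 -2.12
v -2.558 -1.416 -1.702
v -3.962 -2.164 -0.778
v -3.103 -2.009 -0.36
v -1.546 -0.213 -0.573
v -0.11 0.131 0.269
v -1.5 0.533 -0.956
v -0.064 0.877 -0.114
v -0.716 -0.857 -1.726
v 0.72 -0.513 -0.884
v -0.67 -0.111 -2.109
v 0.766 0.233 -1.267
v 0.179 -2.946 -2.19
v -0.475 -4.455 -0.791
v -0.691 -2.214 -1.808
v -1.345 -3.723 -0.408
v 1.285 -2.277 -0.952
v 0.631 -3.786 0.448
v 0.415 -1.545 -0.569
v -0.239 -3.054 0.83
v 2.323 2.059 -2.449
v 2.573 1.675 -2.965
v 4.588 1.997 -2.226
v 4.337 2.381 -1.711
v 2.557 2.08 -3.098
v 4.572 2.402 -2.359
v 2.452 2.477 -2.983
v 4.466 2.799 -2.245
v 2.297 2.714 -2.664
v 4.312 3.036 -1.926
v 2.152 2.701 -2.264
v 4.167 3.023 -1.525
v 2.072 2.443 -1.934
v 4.087 2.765 -1.195
v 2.088 2.038 -1.801
v 4.103 2.36 -1.062
v 2.194 1.641 -1.915
v 4.208 1.963 -1.177
v 2.348 1.404 -2.234
v 4.363 1.726 -1.496
v 2.493 1.417 -2.635
v 4.508 1.739 -1.896
f 1 12 6
f 1 6 2
f 1 2 8
f 1 8 11
f 1 11 12
f 2 6 10
f 6 12 5
f 12 11 3
f 11 8 7
f 8 2 9
f 4 10 5
f 4 5 3
f 4 3 7
f 4 7 9
f 4 9 10
f 5 10 6
f 3 5 12
f 7 3 11
f 9 7 8
f 10 9 2
f 14 16 13
f 17 14 13
f 13 16 15
f 15 17 13
f 14 20 16
f 18 14 17
f 18 20 14
f 16 20 15
f 19 17 15
f 15 20 19
f 19 18 17
f 20 18 19
f 22 24 21
f 25 22 21
f 21 24 23
f 23 25 21
f 22 28 24
f 26 22 25
f 26 28 22
f 24 28 23
f 27 25 23
f 23 28 27
f 27 26 25
f 28 26 27
f 30 29 33
f 30 33 31
f 31 33 34
f 31 34 32
f 33 29 35
f 33 35 34
f 34 35 36
f 34 36 32
f 35 29 37
f 35 37 36
f 36 37 38
f 36 38 32
f 37 29 39
f 37 39 38
f 38 39 40
f 38 40 32
f 39 29 41
f 39 41 40
f 40 41 42
f 40 42 32
f 41 29 43
f 41 43 42
f 42 43 44
f 42 44 32
f 43 29 45
f 43 45 44
f 44 45 46
f 44 46 32
f 45 29 47
f 45 47 46
f 46 47 48
f 46 48 32
f 47 29 49
f 47 49 48
f 48 49 50
f 48 50 32
f 49 29 30
f 49 30 50
f 50 30 31
f 50 31 32



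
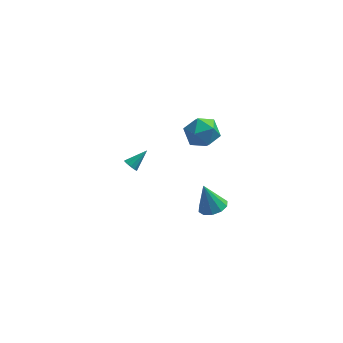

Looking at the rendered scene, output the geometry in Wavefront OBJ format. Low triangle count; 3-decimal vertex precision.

v 0.865 0.816 -4.816
v 1.393 1.544 -4.788
v 0.295 1.164 -3.144
v 0.897 1.698 -4.989
v 0.39 1.515 -5.124
v 0.064 1.065 -5.141
v 0.044 0.519 -5.034
v 0.337 0.087 -4.844
v 0.833 -0.067 -4.643
v 1.34 0.116 -4.508
v 1.666 0.566 -4.491
v 1.686 1.112 -4.598
v -0.194 0.94 3.442
v 0.591 0.724 2.68
v -0.231 -0.804 3.9
v 0.554 -1.02 3.138
v 0.809 -0.43 4.049
v 0.831 0.648 3.766
v -0.471 -0.728 2.814
v -0.449 0.35 2.531
v 0.419 -0.307 2.292
v 1.21 -0.123 3.056
v -0.85 0.043 3.524
v -0.059 0.227 4.288
v -3.836 0.851 -0.912
v -3.632 1.042 -1.326
v -2.924 1.529 -0.148
v -3.854 1.235 -1.232
v -4.07 1.281 -1.015
v -4.196 1.163 -0.759
v -4.185 0.926 -0.562
v -4.041 0.66 -0.498
v -3.819 0.467 -0.593
v -3.603 0.421 -0.809
v -3.477 0.539 -1.065
v -3.488 0.777 -1.263
f 2 1 4
f 2 4 3
f 4 1 5
f 4 5 3
f 5 1 6
f 5 6 3
f 6 1 7
f 6 7 3
f 7 1 8
f 7 8 3
f 8 1 9
f 8 9 3
f 9 1 10
f 9 10 3
f 10 1 11
f 10 11 3
f 11 1 12
f 11 12 3
f 12 1 2
f 12 2 3
f 13 24 18
f 13 18 14
f 13 14 20
f 13 20 23
f 13 23 24
f 14 18 22
f 18 24 17
f 24 23 15
f 23 20 19
f 20 14 21
f 16 22 17
f 16 17 15
f 16 15 19
f 16 19 21
f 16 21 22
f 17 22 18
f 15 17 24
f 19 15 23
f 21 19 20
f 22 21 14
f 26 25 28
f 26 28 27
f 28 25 29
f 28 29 27
f 29 25 30
f 29 30 27
f 30 25 31
f 30 31 27
f 31 25 32
f 31 32 27
f 32 25 33
f 32 33 27
f 33 25 34
f 33 34 27
f 34 25 35
f 34 35 27
f 35 25 36
f 35 36 27
f 36 25 26
f 36 26 27



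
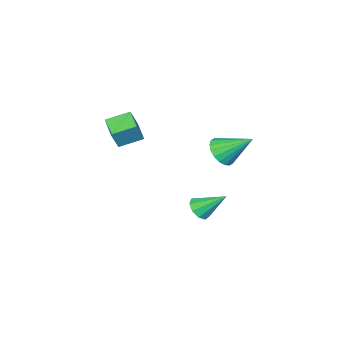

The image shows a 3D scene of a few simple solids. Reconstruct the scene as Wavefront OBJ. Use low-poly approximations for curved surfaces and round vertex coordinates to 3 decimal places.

v 1.531 3.127 1.221
v 2.428 3.008 1.692
v 1.049 4.793 2.559
v 2.526 3.303 1.361
v 2.427 3.562 1.002
v 2.151 3.736 0.686
v 1.751 3.789 0.477
v 1.309 3.711 0.415
v 0.91 3.517 0.512
v 0.634 3.246 0.75
v 0.536 2.952 1.081
v 0.635 2.692 1.44
v 0.911 2.519 1.756
v 1.31 2.466 1.965
v 1.753 2.544 2.028
v 2.152 2.737 1.93
v 0.366 -3.478 0.714
v 1.039 -3.482 2.01
v 1.238 -2.384 0.265
v 1.911 -2.387 1.56
v 1.389 -4.513 0.18
v 2.062 -4.516 1.475
v 2.261 -3.418 -0.27
v 2.934 -3.422 1.026
v 1.555 1.678 -3.855
v 2.349 1.755 -3.624
v 1.045 3.122 -2.585
v 2.239 2.1 -4.061
v 1.809 2.248 -4.402
v 1.261 2.129 -4.486
v 0.85 1.799 -4.276
v 0.769 1.412 -3.868
v 1.056 1.149 -3.455
v 1.576 1.134 -3.228
v 2.087 1.373 -3.295
f 2 1 4
f 2 4 3
f 4 1 5
f 4 5 3
f 5 1 6
f 5 6 3
f 6 1 7
f 6 7 3
f 7 1 8
f 7 8 3
f 8 1 9
f 8 9 3
f 9 1 10
f 9 10 3
f 10 1 11
f 10 11 3
f 11 1 12
f 11 12 3
f 12 1 13
f 12 13 3
f 13 1 14
f 13 14 3
f 14 1 15
f 14 15 3
f 15 1 16
f 15 16 3
f 16 1 2
f 16 2 3
f 18 20 17
f 21 18 17
f 17 20 19
f 19 21 17
f 18 24 20
f 22 18 21
f 22 24 18
f 20 24 19
f 23 21 19
f 19 24 23
f 23 22 21
f 24 22 23
f 26 25 28
f 26 28 27
f 28 25 29
f 28 29 27
f 29 25 30
f 29 30 27
f 30 25 31
f 30 31 27
f 31 25 32
f 31 32 27
f 32 25 33
f 32 33 27
f 33 25 34
f 33 34 27
f 34 25 35
f 34 35 27
f 35 25 26
f 35 26 27



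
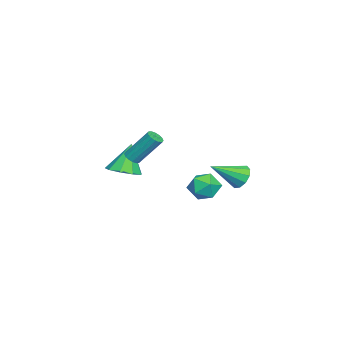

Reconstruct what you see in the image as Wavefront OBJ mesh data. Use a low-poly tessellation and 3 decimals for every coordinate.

v 2.178 3.501 1.193
v 2.663 4.065 1.537
v 3.122 2.059 2.227
v 2.254 4.009 1.832
v 1.817 3.759 1.882
v 1.517 3.41 1.67
v 1.47 3.096 1.275
v 1.693 2.936 0.849
v 2.101 2.992 0.554
v 2.539 3.243 0.503
v 2.839 3.592 0.716
v 2.886 3.906 1.111
v 0.157 -2.913 1.159
v 0.514 -2.597 0.929
v 0.441 -1.291 2.611
v 0.083 -1.607 2.841
v 0.271 -2.502 0.845
v 0.198 -1.196 2.526
v -0.003 -2.517 0.845
v -0.076 -1.211 2.526
v -0.234 -2.638 0.929
v -0.307 -1.333 2.61
v -0.361 -2.833 1.075
v -0.434 -1.528 2.756
v -0.348 -3.05 1.244
v -0.422 -1.744 2.925
v -0.201 -3.229 1.389
v -0.274 -1.923 3.071
v 0.042 -3.324 1.474
v -0.031 -2.018 3.155
v 0.316 -3.309 1.474
v 0.243 -2.003 3.155
v 0.547 -3.187 1.39
v 0.474 -1.882 3.071
v 0.674 -2.992 1.244
v 0.601 -1.687 2.925
v 0.662 -2.776 1.075
v 0.588 -1.47 2.756
v -2.17 -4.009 -0.98
v -1.385 -3.285 -0.812
v -2.85 -3.711 0.92
v -1.986 -2.949 -1.08
v -2.673 -3.109 -1.301
v -3.124 -3.689 -1.372
v -3.129 -4.419 -1.259
v -2.684 -4.957 -1.016
v -1.999 -5.051 -0.756
v -1.394 -4.658 -0.6
v -1.152 -3.96 -0.623
v -1.549 1.263 -0.866
v -0.745 1.924 -0.871
v -0.495 -0.024 -1.129
v 0.309 0.637 -1.134
v -0.208 0.453 -0.25
v -0.859 1.249 -0.087
v -0.381 0.651 -1.913
v -1.032 1.447 -1.75
v -0.023 1.545 -1.518
v 0.085 1.423 -0.49
v -1.325 0.477 -1.51
v -1.217 0.355 -0.482
f 2 1 4
f 2 4 3
f 4 1 5
f 4 5 3
f 5 1 6
f 5 6 3
f 6 1 7
f 6 7 3
f 7 1 8
f 7 8 3
f 8 1 9
f 8 9 3
f 9 1 10
f 9 10 3
f 10 1 11
f 10 11 3
f 11 1 12
f 11 12 3
f 12 1 2
f 12 2 3
f 14 13 17
f 14 17 15
f 15 17 18
f 15 18 16
f 17 13 19
f 17 19 18
f 18 19 20
f 18 20 16
f 19 13 21
f 19 21 20
f 20 21 22
f 20 22 16
f 21 13 23
f 21 23 22
f 22 23 24
f 22 24 16
f 23 13 25
f 23 25 24
f 24 25 26
f 24 26 16
f 25 13 27
f 25 27 26
f 26 27 28
f 26 28 16
f 27 13 29
f 27 29 28
f 28 29 30
f 28 30 16
f 29 13 31
f 29 31 30
f 30 31 32
f 30 32 16
f 31 13 33
f 31 33 32
f 32 33 34
f 32 34 16
f 33 13 35
f 33 35 34
f 34 35 36
f 34 36 16
f 35 13 37
f 35 37 36
f 36 37 38
f 36 38 16
f 37 13 14
f 37 14 38
f 38 14 15
f 38 15 16
f 40 39 42
f 40 42 41
f 42 39 43
f 42 43 41
f 43 39 44
f 43 44 41
f 44 39 45
f 44 45 41
f 45 39 46
f 45 46 41
f 46 39 47
f 46 47 41
f 47 39 48
f 47 48 41
f 48 39 49
f 48 49 41
f 49 39 40
f 49 40 41
f 50 61 55
f 50 55 51
f 50 51 57
f 50 57 60
f 50 60 61
f 51 55 59
f 55 61 54
f 61 60 52
f 60 57 56
f 57 51 58
f 53 59 54
f 53 54 52
f 53 52 56
f 53 56 58
f 53 58 59
f 54 59 55
f 52 54 61
f 56 52 60
f 58 56 57
f 59 58 51



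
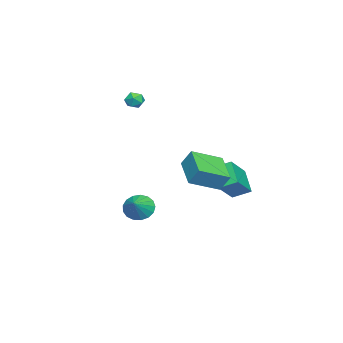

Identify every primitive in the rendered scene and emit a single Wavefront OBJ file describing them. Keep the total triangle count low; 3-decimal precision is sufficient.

v -3.427 1.772 -1.866
v -1.983 1.396 -0.689
v -3.575 2.822 -1.348
v -2.131 2.447 -0.172
v -2.369 2.453 -2.948
v -0.925 2.078 -1.772
v -2.517 3.504 -2.431
v -1.073 3.128 -1.254
v 0.481 -1.973 -3.197
v 0.938 -1.682 -3.928
v 1.599 -1.887 -2.463
v 0.79 -1.316 -3.745
v 0.571 -1.1 -3.436
v 0.331 -1.084 -3.073
v 0.126 -1.272 -2.738
v 0.002 -1.62 -2.508
v -0.012 -2.05 -2.436
v 0.086 -2.461 -2.538
v 0.276 -2.761 -2.791
v 0.512 -2.881 -3.137
v 0.741 -2.792 -3.497
v 0.91 -2.516 -3.788
v 0.981 -2.115 -3.943
v -2.38 -2.77 4.261
v -1.836 -3.068 4.101
v -2.884 -3.292 3.519
v -2.34 -3.59 3.359
v -2.623 -3.719 3.919
v -2.311 -3.397 4.378
v -2.409 -2.963 3.242
v -2.097 -2.641 3.701
v -1.853 -3.188 3.471
v -1.986 -3.655 3.889
v -2.734 -2.705 3.731
v -2.867 -3.172 4.149
v 3.651 1.439 1.54
v 3.757 2.022 2.49
v 2.563 2.776 0.841
v 2.67 3.359 1.791
v 5.23 2.341 0.809
v 5.337 2.924 1.759
v 4.143 3.678 0.11
v 4.249 4.261 1.06
f 2 4 1
f 5 2 1
f 1 4 3
f 3 5 1
f 2 8 4
f 6 2 5
f 6 8 2
f 4 8 3
f 7 5 3
f 3 8 7
f 7 6 5
f 8 6 7
f 10 9 12
f 10 12 11
f 12 9 13
f 12 13 11
f 13 9 14
f 13 14 11
f 14 9 15
f 14 15 11
f 15 9 16
f 15 16 11
f 16 9 17
f 16 17 11
f 17 9 18
f 17 18 11
f 18 9 19
f 18 19 11
f 19 9 20
f 19 20 11
f 20 9 21
f 20 21 11
f 21 9 22
f 21 22 11
f 22 9 23
f 22 23 11
f 23 9 10
f 23 10 11
f 24 35 29
f 24 29 25
f 24 25 31
f 24 31 34
f 24 34 35
f 25 29 33
f 29 35 28
f 35 34 26
f 34 31 30
f 31 25 32
f 27 33 28
f 27 28 26
f 27 26 30
f 27 30 32
f 27 32 33
f 28 33 29
f 26 28 35
f 30 26 34
f 32 30 31
f 33 32 25
f 37 39 36
f 40 37 36
f 36 39 38
f 38 40 36
f 37 43 39
f 41 37 40
f 41 43 37
f 39 43 38
f 42 40 38
f 38 43 42
f 42 41 40
f 43 41 42



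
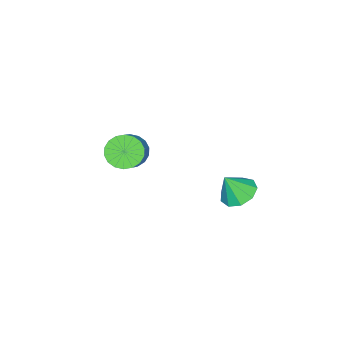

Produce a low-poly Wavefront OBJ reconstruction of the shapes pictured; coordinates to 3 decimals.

v -2.98 2.303 0.743
v -2.406 1.779 0.31
v -2.5 1.877 1.897
v -2.156 2.326 0.408
v -2.292 2.862 0.663
v -2.751 3.136 0.955
v -3.316 3.021 1.148
v -3.725 2.569 1.152
v -3.785 1.993 0.965
v -3.469 1.562 0.674
v -2.924 1.477 0.415
v -2.759 -3.191 0.98
v -2.278 -2.892 0.306
v -0.98 -2.231 1.526
v -1.461 -2.529 2.2
v -2.511 -2.588 0.389
v -1.213 -1.927 1.609
v -2.793 -2.403 0.589
v -1.494 -1.742 1.809
v -3.068 -2.374 0.866
v -1.77 -1.713 2.086
v -3.282 -2.507 1.166
v -1.984 -1.846 2.386
v -3.392 -2.776 1.429
v -2.094 -2.114 2.649
v -3.377 -3.126 1.603
v -2.079 -2.465 2.823
v -3.24 -3.489 1.654
v -1.942 -2.828 2.874
v -3.007 -3.793 1.571
v -1.709 -3.132 2.791
v -2.726 -3.978 1.371
v -1.427 -3.317 2.591
v -2.45 -4.007 1.094
v -1.152 -3.346 2.314
v -2.236 -3.874 0.794
v -0.938 -3.213 2.014
v -2.126 -3.606 0.531
v -0.828 -2.944 1.751
v -2.141 -3.255 0.357
v -0.843 -2.594 1.577
f 2 1 4
f 2 4 3
f 4 1 5
f 4 5 3
f 5 1 6
f 5 6 3
f 6 1 7
f 6 7 3
f 7 1 8
f 7 8 3
f 8 1 9
f 8 9 3
f 9 1 10
f 9 10 3
f 10 1 11
f 10 11 3
f 11 1 2
f 11 2 3
f 13 12 16
f 13 16 14
f 14 16 17
f 14 17 15
f 16 12 18
f 16 18 17
f 17 18 19
f 17 19 15
f 18 12 20
f 18 20 19
f 19 20 21
f 19 21 15
f 20 12 22
f 20 22 21
f 21 22 23
f 21 23 15
f 22 12 24
f 22 24 23
f 23 24 25
f 23 25 15
f 24 12 26
f 24 26 25
f 25 26 27
f 25 27 15
f 26 12 28
f 26 28 27
f 27 28 29
f 27 29 15
f 28 12 30
f 28 30 29
f 29 30 31
f 29 31 15
f 30 12 32
f 30 32 31
f 31 32 33
f 31 33 15
f 32 12 34
f 32 34 33
f 33 34 35
f 33 35 15
f 34 12 36
f 34 36 35
f 35 36 37
f 35 37 15
f 36 12 38
f 36 38 37
f 37 38 39
f 37 39 15
f 38 12 40
f 38 40 39
f 39 40 41
f 39 41 15
f 40 12 13
f 40 13 41
f 41 13 14
f 41 14 15



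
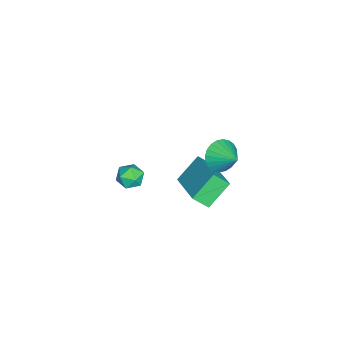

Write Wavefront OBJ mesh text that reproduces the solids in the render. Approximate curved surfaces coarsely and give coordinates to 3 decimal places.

v -0.037 1.044 -2.801
v 0.07 0.394 -2.219
v -0.87 1.716 -1.899
v -0.763 1.066 -1.316
v 1.663 2.054 -1.984
v 1.77 1.404 -1.401
v 0.83 2.726 -1.081
v 0.937 2.076 -0.499
v 2.084 2.594 2.169
v 2.554 2.632 1.586
v 2.696 3.346 2.711
v 2.359 2.84 1.517
v 2.123 3.01 1.547
v 1.881 3.117 1.672
v 1.67 3.144 1.873
v 1.522 3.087 2.119
v 1.46 2.956 2.372
v 1.492 2.769 2.595
v 1.615 2.555 2.753
v 1.809 2.348 2.822
v 2.046 2.178 2.792
v 2.288 2.071 2.667
v 2.499 2.044 2.466
v 2.647 2.1 2.22
v 2.709 2.232 1.967
v 2.677 2.419 1.744
v -0.758 -1.209 -3.034
v -0.134 -1.425 -2.979
v -1.026 -2.115 -3.541
v -0.402 -2.331 -3.486
v -0.783 -2.277 -2.946
v -0.617 -1.718 -2.633
v -0.543 -1.822 -3.887
v -0.377 -1.263 -3.574
v -0.001 -1.804 -3.506
v -0.149 -2.085 -2.925
v -1.011 -1.455 -3.595
v -1.159 -1.736 -3.014
f 2 4 1
f 5 2 1
f 1 4 3
f 3 5 1
f 2 8 4
f 6 2 5
f 6 8 2
f 4 8 3
f 7 5 3
f 3 8 7
f 7 6 5
f 8 6 7
f 10 9 12
f 10 12 11
f 12 9 13
f 12 13 11
f 13 9 14
f 13 14 11
f 14 9 15
f 14 15 11
f 15 9 16
f 15 16 11
f 16 9 17
f 16 17 11
f 17 9 18
f 17 18 11
f 18 9 19
f 18 19 11
f 19 9 20
f 19 20 11
f 20 9 21
f 20 21 11
f 21 9 22
f 21 22 11
f 22 9 23
f 22 23 11
f 23 9 24
f 23 24 11
f 24 9 25
f 24 25 11
f 25 9 26
f 25 26 11
f 26 9 10
f 26 10 11
f 27 38 32
f 27 32 28
f 27 28 34
f 27 34 37
f 27 37 38
f 28 32 36
f 32 38 31
f 38 37 29
f 37 34 33
f 34 28 35
f 30 36 31
f 30 31 29
f 30 29 33
f 30 33 35
f 30 35 36
f 31 36 32
f 29 31 38
f 33 29 37
f 35 33 34
f 36 35 28



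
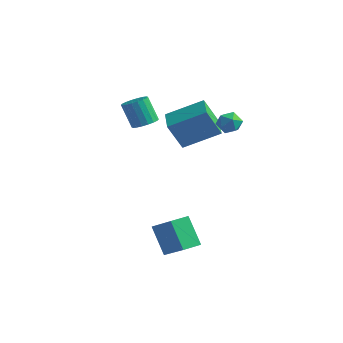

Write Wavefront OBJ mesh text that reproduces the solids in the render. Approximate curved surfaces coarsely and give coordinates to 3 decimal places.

v 1.077 1.263 3.701
v 1.67 1.262 4.081
v 1.59 0.638 2.899
v 2.183 0.637 3.279
v 1.619 0.28 3.505
v 1.302 0.667 4.001
v 1.958 1.233 2.979
v 1.641 1.62 3.475
v 2.215 1.244 3.635
v 2.005 0.655 3.96
v 1.255 1.245 3.02
v 1.045 0.656 3.345
v -2.139 2.369 0.586
v -2.723 1.895 2.121
v -0.629 3.558 1.528
v -1.214 3.083 3.063
v -1.226 1.217 0.577
v -1.811 0.742 2.112
v 0.283 2.405 1.519
v -0.301 1.931 3.054
v -2.641 0.061 2.43
v -2.168 -0.36 2.73
v -2.887 -0.242 4.029
v -3.359 0.179 3.73
v -2.045 -0.077 2.772
v -2.764 0.041 4.072
v -2.04 0.234 2.746
v -2.759 0.352 4.046
v -2.154 0.51 2.658
v -2.873 0.628 3.958
v -2.365 0.697 2.525
v -3.083 0.815 3.825
v -2.629 0.759 2.373
v -3.348 0.877 3.673
v -2.897 0.682 2.232
v -3.615 0.8 3.532
v -3.113 0.482 2.131
v -3.832 0.6 3.43
v -3.236 0.199 2.088
v -3.955 0.317 3.388
v -3.241 -0.112 2.114
v -3.96 0.006 3.414
v -3.127 -0.388 2.202
v -3.846 -0.27 3.502
v -2.917 -0.575 2.335
v -3.635 -0.457 3.635
v -2.652 -0.637 2.487
v -3.371 -0.519 3.787
v -2.385 -0.56 2.628
v -3.103 -0.442 3.928
v 0.638 -3.142 -4.019
v -0.385 -2.68 -2.664
v 0.994 -2.188 -4.076
v -0.03 -1.725 -2.722
v 2.05 -3.595 -2.798
v 1.026 -3.132 -1.444
v 2.405 -2.64 -2.856
v 1.382 -2.178 -1.501
f 1 12 6
f 1 6 2
f 1 2 8
f 1 8 11
f 1 11 12
f 2 6 10
f 6 12 5
f 12 11 3
f 11 8 7
f 8 2 9
f 4 10 5
f 4 5 3
f 4 3 7
f 4 7 9
f 4 9 10
f 5 10 6
f 3 5 12
f 7 3 11
f 9 7 8
f 10 9 2
f 14 16 13
f 17 14 13
f 13 16 15
f 15 17 13
f 14 20 16
f 18 14 17
f 18 20 14
f 16 20 15
f 19 17 15
f 15 20 19
f 19 18 17
f 20 18 19
f 22 21 25
f 22 25 23
f 23 25 26
f 23 26 24
f 25 21 27
f 25 27 26
f 26 27 28
f 26 28 24
f 27 21 29
f 27 29 28
f 28 29 30
f 28 30 24
f 29 21 31
f 29 31 30
f 30 31 32
f 30 32 24
f 31 21 33
f 31 33 32
f 32 33 34
f 32 34 24
f 33 21 35
f 33 35 34
f 34 35 36
f 34 36 24
f 35 21 37
f 35 37 36
f 36 37 38
f 36 38 24
f 37 21 39
f 37 39 38
f 38 39 40
f 38 40 24
f 39 21 41
f 39 41 40
f 40 41 42
f 40 42 24
f 41 21 43
f 41 43 42
f 42 43 44
f 42 44 24
f 43 21 45
f 43 45 44
f 44 45 46
f 44 46 24
f 45 21 47
f 45 47 46
f 46 47 48
f 46 48 24
f 47 21 49
f 47 49 48
f 48 49 50
f 48 50 24
f 49 21 22
f 49 22 50
f 50 22 23
f 50 23 24
f 52 54 51
f 55 52 51
f 51 54 53
f 53 55 51
f 52 58 54
f 56 52 55
f 56 58 52
f 54 58 53
f 57 55 53
f 53 58 57
f 57 56 55
f 58 56 57



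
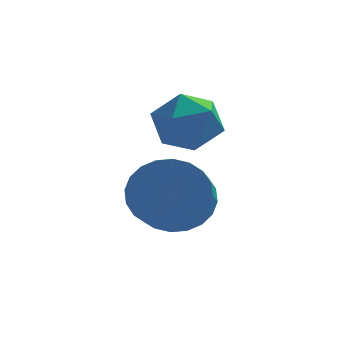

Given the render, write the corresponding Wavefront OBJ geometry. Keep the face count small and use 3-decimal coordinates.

v 1.734 3.151 3.012
v 2.247 3.932 3.051
v 2.933 2.388 2.489
v 3.446 3.169 2.528
v 3.163 2.756 3.318
v 2.422 3.227 3.641
v 2.758 3.093 1.899
v 2.017 3.564 2.222
v 2.881 3.896 2.363
v 3.131 3.688 3.24
v 2.049 2.632 2.3
v 2.299 2.424 3.177
v 2.372 2.314 0.683
v 3.024 1.925 0.063
v 3.001 0.618 0.857
v 2.348 1.006 1.477
v 3.254 2.081 0.325
v 3.231 0.774 1.12
v 3.35 2.272 0.643
v 3.327 0.965 1.437
v 3.297 2.469 0.966
v 3.274 1.162 1.76
v 3.103 2.643 1.246
v 3.08 1.336 2.04
v 2.798 2.766 1.44
v 2.775 1.459 2.235
v 2.428 2.821 1.519
v 2.405 1.514 2.314
v 2.049 2.798 1.471
v 2.026 1.491 2.265
v 1.719 2.702 1.303
v 1.696 1.395 2.097
v 1.489 2.546 1.04
v 1.466 1.239 1.835
v 1.393 2.355 0.723
v 1.37 1.048 1.517
v 1.446 2.158 0.4
v 1.423 0.851 1.194
v 1.64 1.984 0.12
v 1.617 0.677 0.914
v 1.945 1.861 -0.075
v 1.922 0.554 0.72
v 2.315 1.806 -0.154
v 2.292 0.499 0.641
v 2.694 1.829 -0.105
v 2.671 0.522 0.689
f 1 12 6
f 1 6 2
f 1 2 8
f 1 8 11
f 1 11 12
f 2 6 10
f 6 12 5
f 12 11 3
f 11 8 7
f 8 2 9
f 4 10 5
f 4 5 3
f 4 3 7
f 4 7 9
f 4 9 10
f 5 10 6
f 3 5 12
f 7 3 11
f 9 7 8
f 10 9 2
f 14 13 17
f 14 17 15
f 15 17 18
f 15 18 16
f 17 13 19
f 17 19 18
f 18 19 20
f 18 20 16
f 19 13 21
f 19 21 20
f 20 21 22
f 20 22 16
f 21 13 23
f 21 23 22
f 22 23 24
f 22 24 16
f 23 13 25
f 23 25 24
f 24 25 26
f 24 26 16
f 25 13 27
f 25 27 26
f 26 27 28
f 26 28 16
f 27 13 29
f 27 29 28
f 28 29 30
f 28 30 16
f 29 13 31
f 29 31 30
f 30 31 32
f 30 32 16
f 31 13 33
f 31 33 32
f 32 33 34
f 32 34 16
f 33 13 35
f 33 35 34
f 34 35 36
f 34 36 16
f 35 13 37
f 35 37 36
f 36 37 38
f 36 38 16
f 37 13 39
f 37 39 38
f 38 39 40
f 38 40 16
f 39 13 41
f 39 41 40
f 40 41 42
f 40 42 16
f 41 13 43
f 41 43 42
f 42 43 44
f 42 44 16
f 43 13 45
f 43 45 44
f 44 45 46
f 44 46 16
f 45 13 14
f 45 14 46
f 46 14 15
f 46 15 16



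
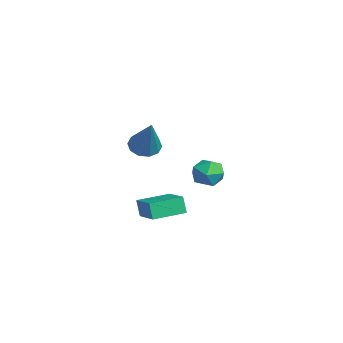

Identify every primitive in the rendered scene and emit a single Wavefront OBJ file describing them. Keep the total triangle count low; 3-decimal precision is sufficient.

v -0.088 1.848 -2.131
v 0.516 1.716 -1.457
v -0.716 0.544 -1.823
v -0.112 0.412 -1.149
v -0.752 1.059 -1.069
v -0.364 1.866 -1.259
v 0.164 0.394 -2.021
v 0.552 1.201 -2.211
v 0.672 0.818 -1.389
v 0.106 1.229 -0.8
v -0.306 1.031 -2.48
v -0.872 1.442 -1.891
v 1.497 -2.356 1.373
v 2.148 -2.318 0.927
v 2.743 -2.364 3.187
v 2.006 -1.861 1.026
v 1.67 -1.594 1.258
v 1.268 -1.617 1.534
v 0.953 -1.923 1.749
v 0.847 -2.394 1.82
v 0.989 -2.851 1.721
v 1.325 -3.118 1.488
v 1.727 -3.095 1.212
v 2.041 -2.789 0.998
v -1.027 -1.941 -4.557
v -1.338 -2.03 -3.642
v -1.255 -0.239 -4.47
v -1.565 -0.327 -3.555
v 0.605 -1.753 -3.985
v 0.295 -1.841 -3.07
v 0.378 -0.05 -3.898
v 0.067 -0.139 -2.983
f 1 12 6
f 1 6 2
f 1 2 8
f 1 8 11
f 1 11 12
f 2 6 10
f 6 12 5
f 12 11 3
f 11 8 7
f 8 2 9
f 4 10 5
f 4 5 3
f 4 3 7
f 4 7 9
f 4 9 10
f 5 10 6
f 3 5 12
f 7 3 11
f 9 7 8
f 10 9 2
f 14 13 16
f 14 16 15
f 16 13 17
f 16 17 15
f 17 13 18
f 17 18 15
f 18 13 19
f 18 19 15
f 19 13 20
f 19 20 15
f 20 13 21
f 20 21 15
f 21 13 22
f 21 22 15
f 22 13 23
f 22 23 15
f 23 13 24
f 23 24 15
f 24 13 14
f 24 14 15
f 26 28 25
f 29 26 25
f 25 28 27
f 27 29 25
f 26 32 28
f 30 26 29
f 30 32 26
f 28 32 27
f 31 29 27
f 27 32 31
f 31 30 29
f 32 30 31



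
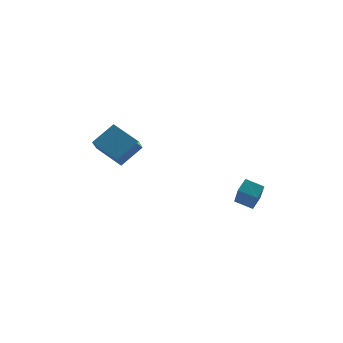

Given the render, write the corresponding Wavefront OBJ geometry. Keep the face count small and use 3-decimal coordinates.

v -5.077 2.573 0.315
v -3.883 3.329 1.313
v -4.856 3.592 -0.721
v -3.662 4.348 0.277
v -3.718 1.472 -0.477
v -2.524 2.228 0.521
v -3.497 2.491 -1.513
v -2.303 3.247 -0.515
v 3.5 -1.652 -2.664
v 3.587 -2.939 -1.045
v 2.531 -1.255 -2.296
v 2.618 -2.542 -0.677
v 3.942 -1.018 -2.183
v 4.029 -2.305 -0.564
v 2.973 -0.621 -1.815
v 3.06 -1.908 -0.196
f 2 4 1
f 5 2 1
f 1 4 3
f 3 5 1
f 2 8 4
f 6 2 5
f 6 8 2
f 4 8 3
f 7 5 3
f 3 8 7
f 7 6 5
f 8 6 7
f 10 12 9
f 13 10 9
f 9 12 11
f 11 13 9
f 10 16 12
f 14 10 13
f 14 16 10
f 12 16 11
f 15 13 11
f 11 16 15
f 15 14 13
f 16 14 15



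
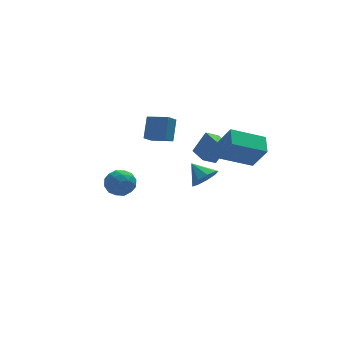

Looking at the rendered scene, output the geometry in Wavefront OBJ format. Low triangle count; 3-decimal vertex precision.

v 2.014 0.754 -3.281
v 2.491 0.447 -2.595
v 1.546 1.686 -2.539
v 2.815 0.858 -2.907
v 2.764 1.22 -3.394
v 2.362 1.364 -3.828
v 1.797 1.222 -4.006
v 1.334 0.862 -3.845
v 1.189 0.45 -3.42
v 1.43 0.181 -2.93
v 1.944 0.18 -2.604
v -4.507 -2.454 0.057
v -3.724 -2.052 0.134
v -3.856 -3.628 -0.434
v -3.073 -3.226 -0.357
v -3.529 -3.449 0.366
v -3.931 -2.723 0.67
v -3.649 -2.957 -0.97
v -4.051 -2.231 -0.666
v -3.194 -2.363 -0.5
v -3.12 -2.667 0.326
v -4.46 -3.013 -0.626
v -4.386 -3.317 0.2
v -4.173 -2.15 0.138
v -3.407 -3.53 -0.438
v -3.675 -3.661 -0.013
v -3.215 -3.425 0.032
v -4.294 -2.545 0.453
v -3.834 -2.308 0.499
v -3.719 -3.129 0.635
v -3.746 -3.372 -0.799
v -3.286 -3.135 -0.753
v -4.365 -2.255 -0.332
v -3.905 -2.019 -0.287
v -3.861 -2.551 -0.935
v -3.401 -2.097 -0.189
v -3.018 -2.787 -0.477
v -3.357 -2.628 -0.838
v -3.593 -2.202 -0.659
v -3.357 -2.275 0.297
v -2.975 -2.965 0.008
v -3.242 -3.096 0.433
v -3.479 -2.67 0.611
v -3.046 -2.458 -0.076
v -4.605 -2.715 -0.308
v -4.223 -3.405 -0.597
v -4.101 -3.01 -0.911
v -4.338 -2.584 -0.733
v -4.562 -2.893 0.177
v -4.179 -3.583 -0.111
v -3.987 -3.478 0.359
v -4.223 -3.052 0.538
v -4.534 -3.222 -0.224
v 3.367 -2.919 -0.247
v 1.495 -2.706 0.585
v 3.671 -1.843 0.16
v 1.798 -1.63 0.992
v 3.902 -3.59 1.128
v 2.029 -3.377 1.96
v 4.205 -2.514 1.535
v 2.333 -2.301 2.367
v -1.612 0.172 0.992
v -1.168 1.007 2.079
v -1.053 0.583 0.45
v -0.61 1.417 1.536
v -0.69 -0.697 1.284
v -0.247 0.137 2.37
v -0.132 -0.287 0.741
v 0.312 0.548 1.828
v 2.482 0.35 -1.867
v 1.69 0.192 -1.386
v 2.288 1.513 -1.803
v 1.497 1.354 -1.321
v 3.243 0.406 -0.599
v 2.452 0.247 -0.117
v 3.05 1.568 -0.534
v 2.258 1.41 -0.053
f 2 1 4
f 2 4 3
f 4 1 5
f 4 5 3
f 5 1 6
f 5 6 3
f 6 1 7
f 6 7 3
f 7 1 8
f 7 8 3
f 8 1 9
f 8 9 3
f 9 1 10
f 9 10 3
f 10 1 11
f 10 11 3
f 11 1 2
f 11 2 3
f 12 49 28
f 49 23 52
f 28 52 17
f 49 52 28
f 12 28 24
f 28 17 29
f 24 29 13
f 28 29 24
f 12 24 33
f 24 13 34
f 33 34 19
f 24 34 33
f 12 33 45
f 33 19 48
f 45 48 22
f 33 48 45
f 12 45 49
f 45 22 53
f 49 53 23
f 45 53 49
f 13 29 40
f 29 17 43
f 40 43 21
f 29 43 40
f 17 52 30
f 52 23 51
f 30 51 16
f 52 51 30
f 23 53 50
f 53 22 46
f 50 46 14
f 53 46 50
f 22 48 47
f 48 19 35
f 47 35 18
f 48 35 47
f 19 34 39
f 34 13 36
f 39 36 20
f 34 36 39
f 15 41 27
f 41 21 42
f 27 42 16
f 41 42 27
f 15 27 25
f 27 16 26
f 25 26 14
f 27 26 25
f 15 25 32
f 25 14 31
f 32 31 18
f 25 31 32
f 15 32 37
f 32 18 38
f 37 38 20
f 32 38 37
f 15 37 41
f 37 20 44
f 41 44 21
f 37 44 41
f 16 42 30
f 42 21 43
f 30 43 17
f 42 43 30
f 14 26 50
f 26 16 51
f 50 51 23
f 26 51 50
f 18 31 47
f 31 14 46
f 47 46 22
f 31 46 47
f 20 38 39
f 38 18 35
f 39 35 19
f 38 35 39
f 21 44 40
f 44 20 36
f 40 36 13
f 44 36 40
f 55 57 54
f 58 55 54
f 54 57 56
f 56 58 54
f 55 61 57
f 59 55 58
f 59 61 55
f 57 61 56
f 60 58 56
f 56 61 60
f 60 59 58
f 61 59 60
f 63 65 62
f 66 63 62
f 62 65 64
f 64 66 62
f 63 69 65
f 67 63 66
f 67 69 63
f 65 69 64
f 68 66 64
f 64 69 68
f 68 67 66
f 69 67 68
f 71 73 70
f 74 71 70
f 70 73 72
f 72 74 70
f 71 77 73
f 75 71 74
f 75 77 71
f 73 77 72
f 76 74 72
f 72 77 76
f 76 75 74
f 77 75 76



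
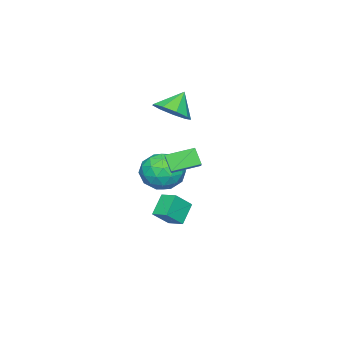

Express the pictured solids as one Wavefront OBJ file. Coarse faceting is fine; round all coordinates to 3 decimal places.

v 1.205 0.704 -1.454
v 2.001 0.327 -0.639
v 1.373 1.558 -1.222
v 2.169 1.18 -0.407
v 2.111 0.76 -2.313
v 2.907 0.382 -1.498
v 2.279 1.613 -2.081
v 3.075 1.236 -1.266
v 2.924 1.978 2.047
v 3.598 2.059 1.176
v 2.902 0.201 1.864
v 3.576 0.282 0.993
v 3.951 0.517 2.005
v 3.964 1.615 2.118
v 2.536 0.645 0.922
v 2.549 1.743 1.035
v 3.358 1.235 0.481
v 4.232 1.156 1.15
v 2.268 1.104 1.89
v 3.142 1.025 2.559
v 3.263 2.174 1.627
v 3.237 0.086 1.413
v 3.458 0.223 2.007
v 3.854 0.271 1.495
v 3.478 1.913 2.181
v 3.874 1.961 1.669
v 4.082 1.055 2.156
v 2.626 0.299 1.371
v 3.022 0.347 0.859
v 2.646 1.989 1.545
v 3.042 2.037 1.033
v 2.418 1.205 0.884
v 3.518 1.738 0.707
v 3.505 0.694 0.6
v 2.893 0.907 0.558
v 2.901 1.552 0.624
v 4.032 1.691 1.1
v 4.019 0.647 0.993
v 4.239 0.785 1.587
v 4.247 1.43 1.654
v 3.891 1.207 0.692
v 2.481 1.613 2.047
v 2.468 0.569 1.94
v 2.253 0.83 1.386
v 2.261 1.475 1.453
v 2.995 1.566 2.44
v 2.982 0.522 2.333
v 3.599 0.708 2.416
v 3.607 1.353 2.482
v 2.609 1.053 2.348
v 3.11 2.702 3.184
v 3.701 3.063 3.604
v 3.365 3.179 2.415
v 3.956 3.54 2.835
v 3.964 1.7 2.845
v 4.555 2.061 3.265
v 4.219 2.177 2.076
v 4.81 2.538 2.496
v -1.989 -1.57 2.768
v -1.165 -1.533 3.402
v -2.831 -1.35 3.852
v -1.311 -0.882 3.155
v -1.775 -0.553 2.727
v -2.339 -0.7 2.319
v -2.738 -1.254 2.121
v -2.787 -1.956 2.226
v -2.463 -2.478 2.584
v -1.916 -2.574 3.029
v -1.404 -2.202 3.352
f 2 4 1
f 5 2 1
f 1 4 3
f 3 5 1
f 2 8 4
f 6 2 5
f 6 8 2
f 4 8 3
f 7 5 3
f 3 8 7
f 7 6 5
f 8 6 7
f 9 46 25
f 46 20 49
f 25 49 14
f 46 49 25
f 9 25 21
f 25 14 26
f 21 26 10
f 25 26 21
f 9 21 30
f 21 10 31
f 30 31 16
f 21 31 30
f 9 30 42
f 30 16 45
f 42 45 19
f 30 45 42
f 9 42 46
f 42 19 50
f 46 50 20
f 42 50 46
f 10 26 37
f 26 14 40
f 37 40 18
f 26 40 37
f 14 49 27
f 49 20 48
f 27 48 13
f 49 48 27
f 20 50 47
f 50 19 43
f 47 43 11
f 50 43 47
f 19 45 44
f 45 16 32
f 44 32 15
f 45 32 44
f 16 31 36
f 31 10 33
f 36 33 17
f 31 33 36
f 12 38 24
f 38 18 39
f 24 39 13
f 38 39 24
f 12 24 22
f 24 13 23
f 22 23 11
f 24 23 22
f 12 22 29
f 22 11 28
f 29 28 15
f 22 28 29
f 12 29 34
f 29 15 35
f 34 35 17
f 29 35 34
f 12 34 38
f 34 17 41
f 38 41 18
f 34 41 38
f 13 39 27
f 39 18 40
f 27 40 14
f 39 40 27
f 11 23 47
f 23 13 48
f 47 48 20
f 23 48 47
f 15 28 44
f 28 11 43
f 44 43 19
f 28 43 44
f 17 35 36
f 35 15 32
f 36 32 16
f 35 32 36
f 18 41 37
f 41 17 33
f 37 33 10
f 41 33 37
f 52 54 51
f 55 52 51
f 51 54 53
f 53 55 51
f 52 58 54
f 56 52 55
f 56 58 52
f 54 58 53
f 57 55 53
f 53 58 57
f 57 56 55
f 58 56 57
f 60 59 62
f 60 62 61
f 62 59 63
f 62 63 61
f 63 59 64
f 63 64 61
f 64 59 65
f 64 65 61
f 65 59 66
f 65 66 61
f 66 59 67
f 66 67 61
f 67 59 68
f 67 68 61
f 68 59 69
f 68 69 61
f 69 59 60
f 69 60 61

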